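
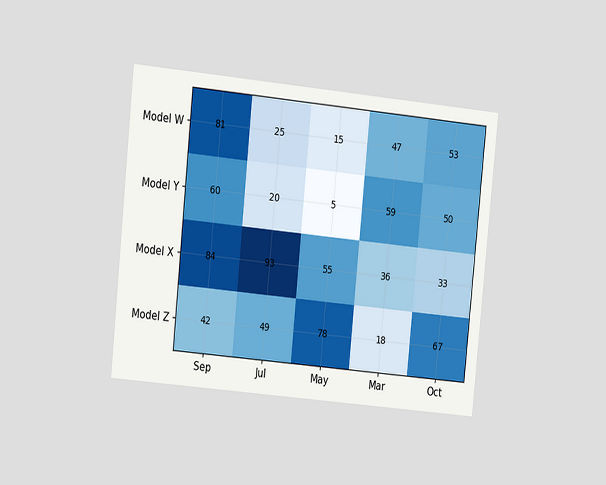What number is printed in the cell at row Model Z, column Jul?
49

The chart is tilted about 6° clockwise and viewed slightly from the left. The (Model Z, Jul) cell reads 49.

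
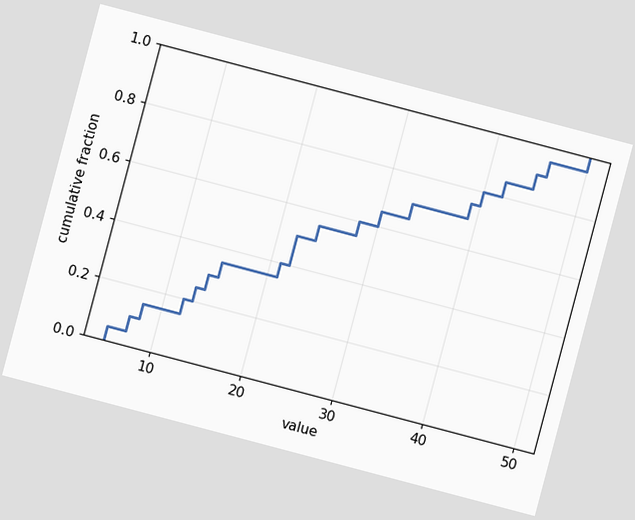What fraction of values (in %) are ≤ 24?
The chart is tilted about 15° clockwise. At x=24 the ECDF step is at 55%.

55%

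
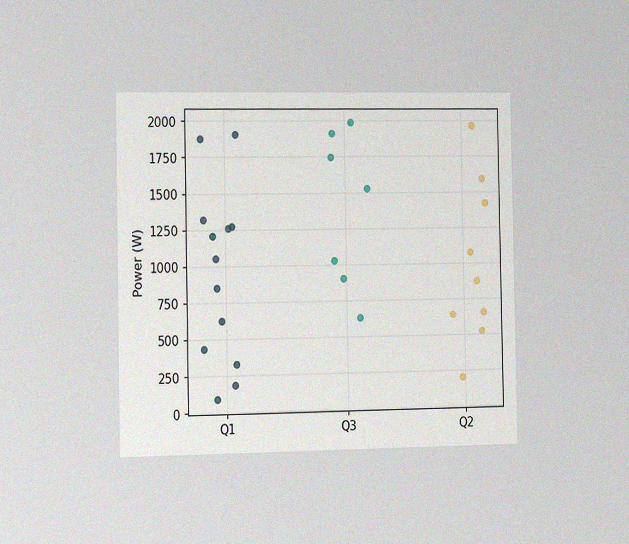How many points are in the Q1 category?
The chart is viewed slightly from the left, with some photo noise. Counting the markers in the Q1 column gives 13.

13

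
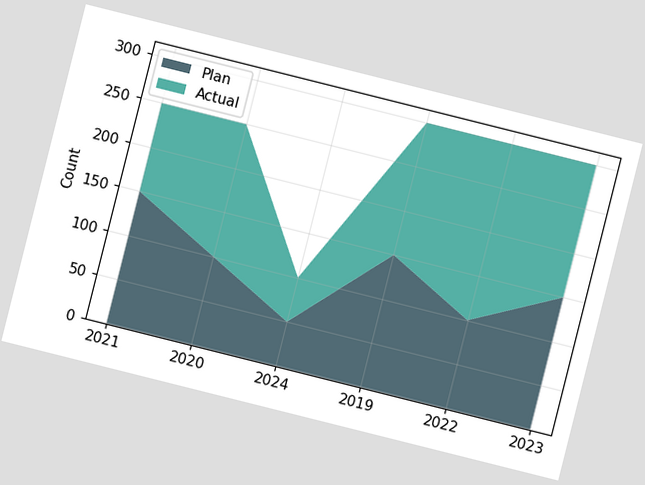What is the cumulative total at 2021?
The chart is tilted about 14° clockwise. The stacked total at 2021 reaches 250.

250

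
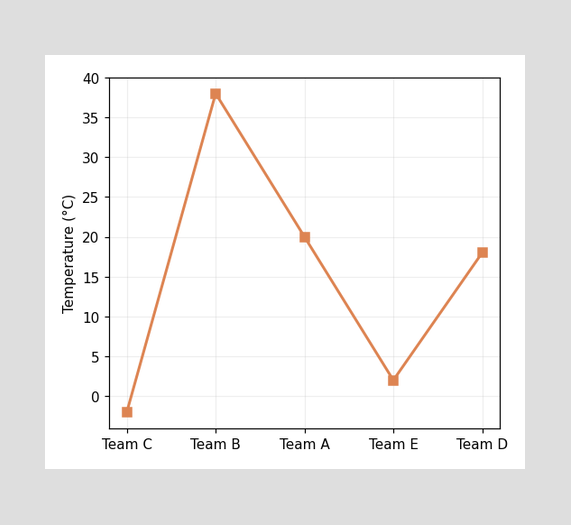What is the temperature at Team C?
At Team C, the line is at -2°C.

-2°C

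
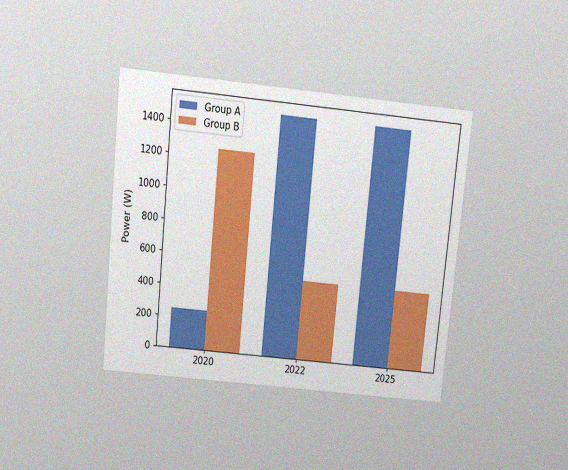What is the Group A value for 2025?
The chart is tilted about 6° clockwise and viewed slightly from above, with some photo noise. The Group A bar at 2025 reaches 1500W on the y-axis.

1500W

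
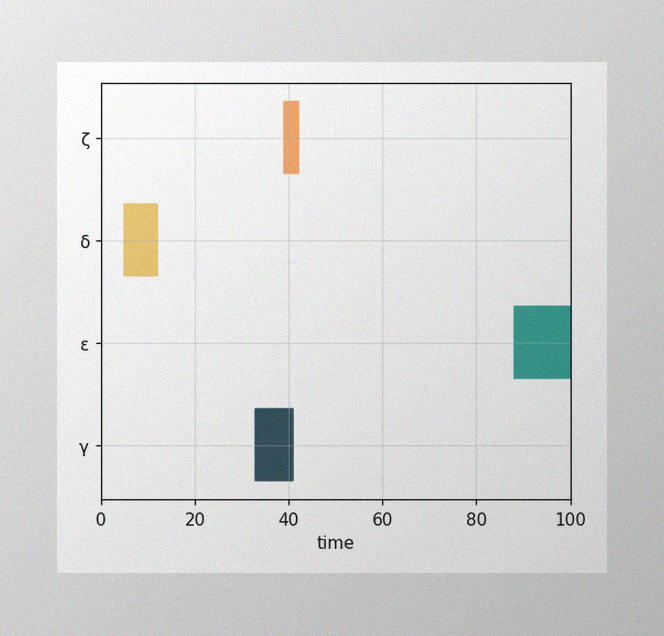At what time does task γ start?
33

The image has some photo noise and uneven lighting. The γ bar begins at t=33.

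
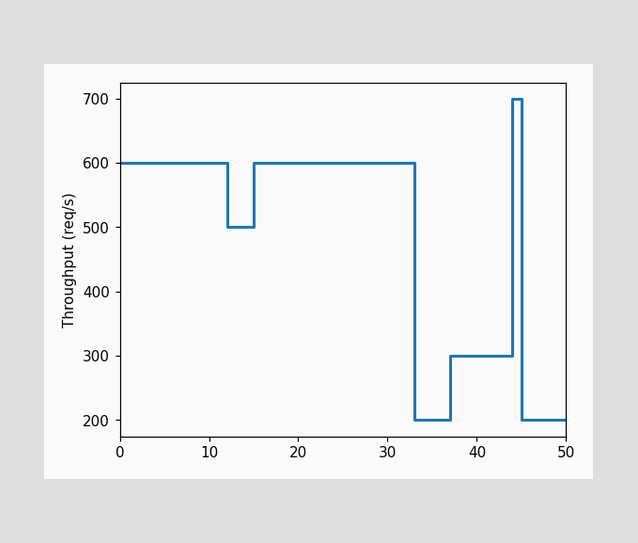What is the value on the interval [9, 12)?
600req/s

On [9, 12) the step sits at 600req/s.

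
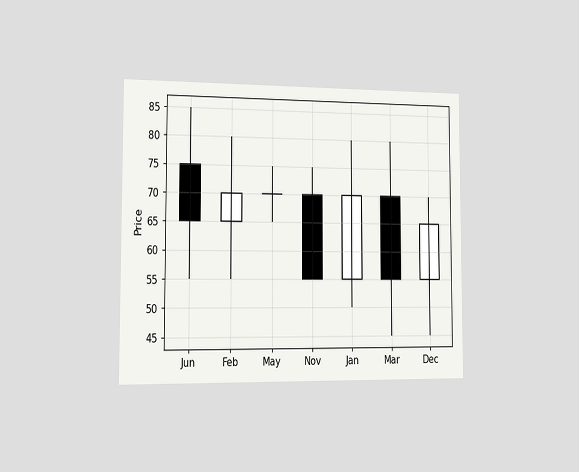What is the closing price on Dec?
The chart is viewed slightly from the left. The Dec candle closes at 65.

65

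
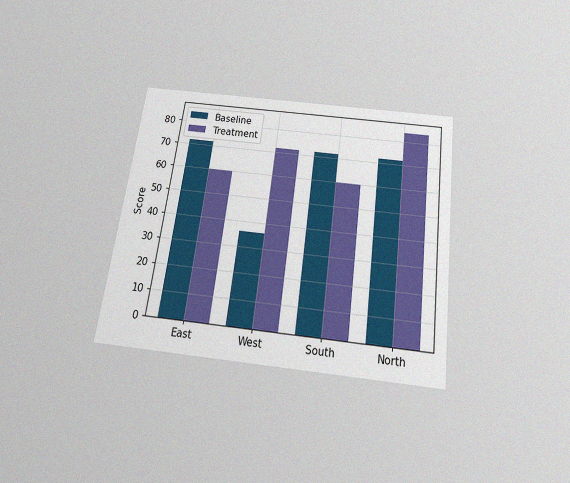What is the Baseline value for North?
The chart is tilted about 7° clockwise and viewed slightly from below, with some photo noise. The Baseline bar at North reaches 72 on the y-axis.

72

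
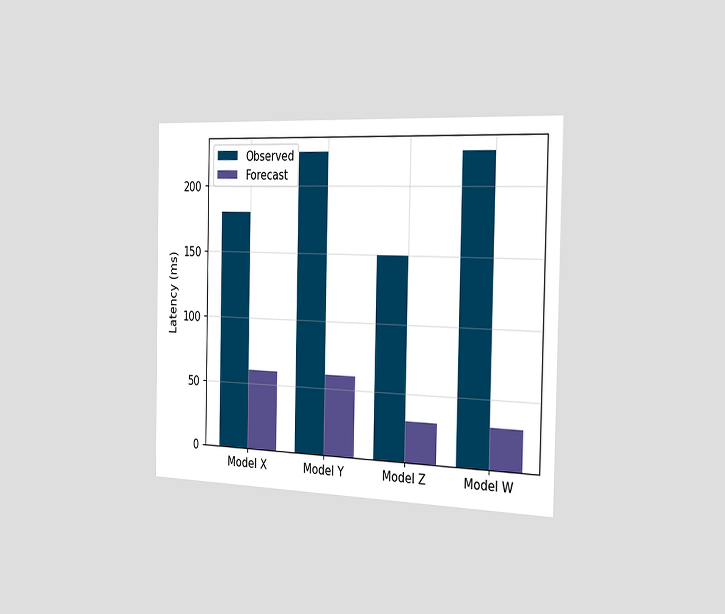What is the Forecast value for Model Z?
The chart is viewed slightly from the right. The Forecast bar at Model Z reaches 30ms on the y-axis.

30ms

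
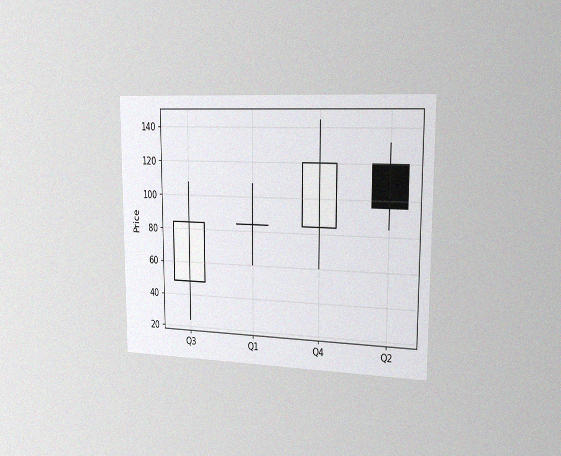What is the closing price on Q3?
84

The chart is viewed slightly from the right, with some photo noise. The Q3 candle closes at 84.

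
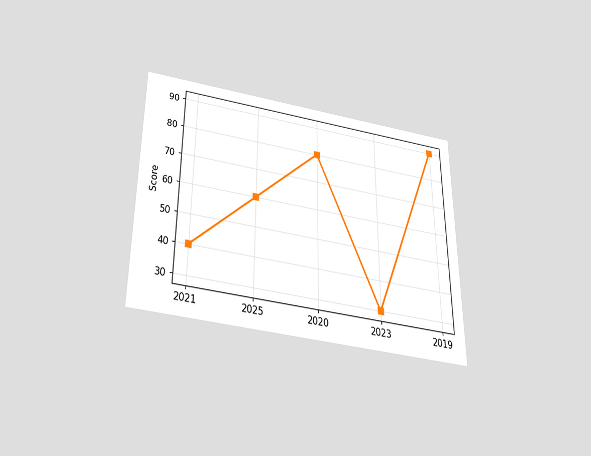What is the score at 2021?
40

The chart is viewed slightly from below. At 2021, the line is at 40.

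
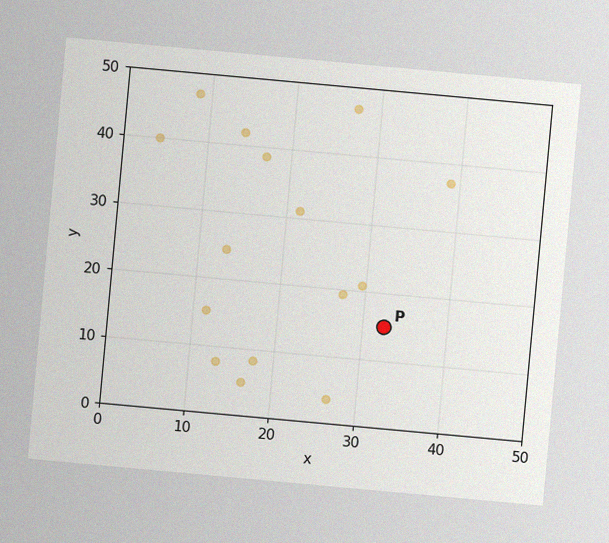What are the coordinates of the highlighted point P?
The chart is tilted about 5° clockwise, with some photo noise. Following the gridlines from P to each axis, P sits at (32.5, 15).

(32.5, 15)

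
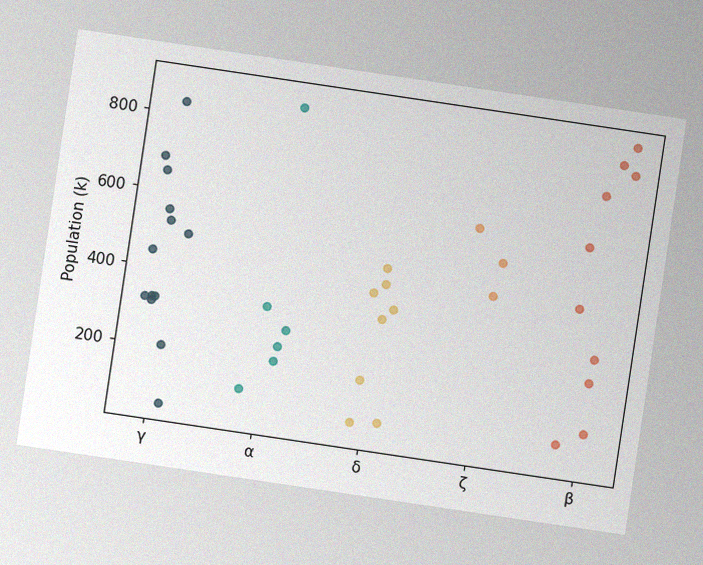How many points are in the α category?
The chart is tilted about 8° clockwise, with some photo noise. Counting the markers in the α column gives 6.

6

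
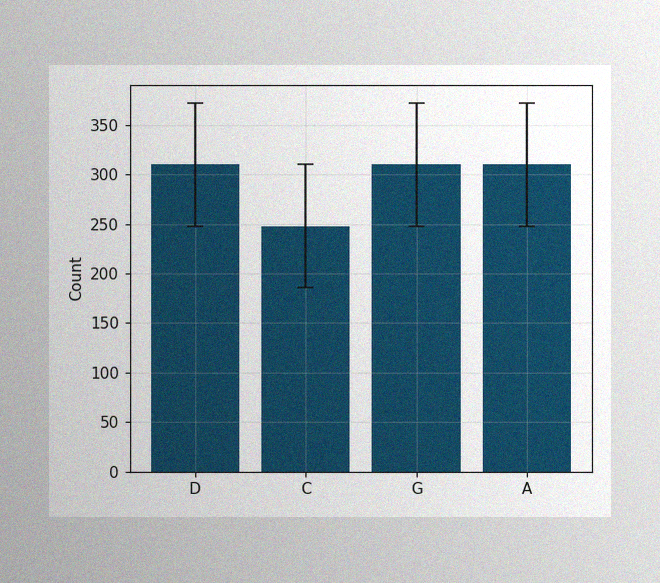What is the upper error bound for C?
The image has some photo noise and uneven lighting. The C bar's upper whisker reaches 310.

310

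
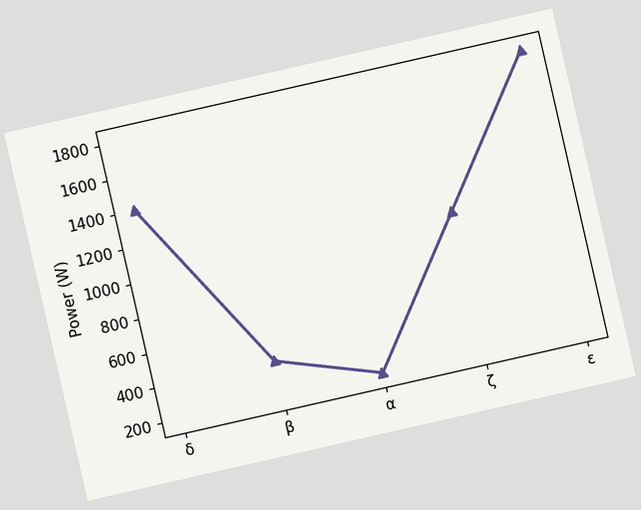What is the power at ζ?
1000W

The chart is tilted about 13° counter-clockwise. At ζ, the line is at 1000W.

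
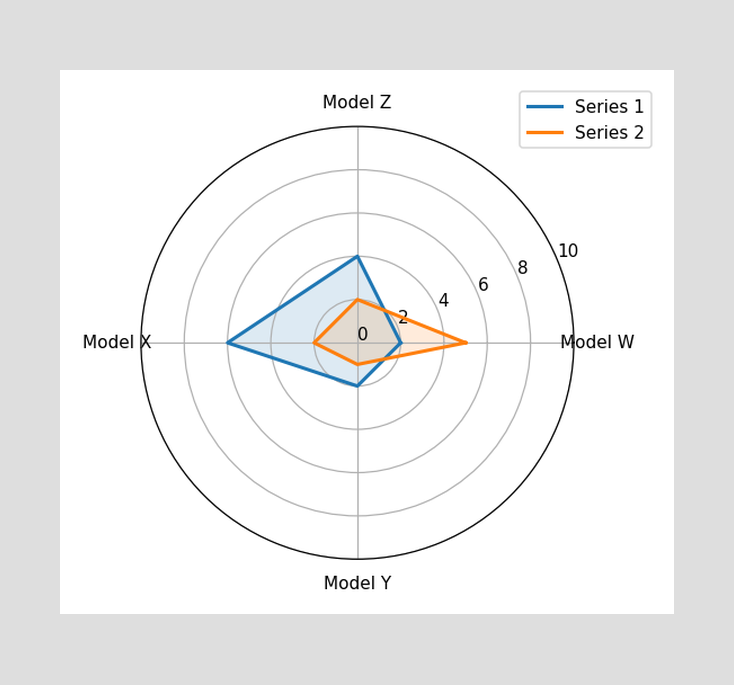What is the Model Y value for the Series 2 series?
1

On the Model Y axis, Series 2 reaches 1.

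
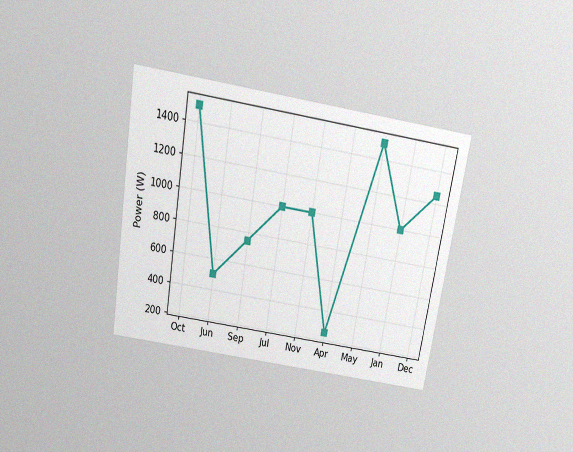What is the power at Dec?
1250W

The chart is tilted about 9° clockwise and viewed slightly from above, with some photo noise. At Dec, the line is at 1250W.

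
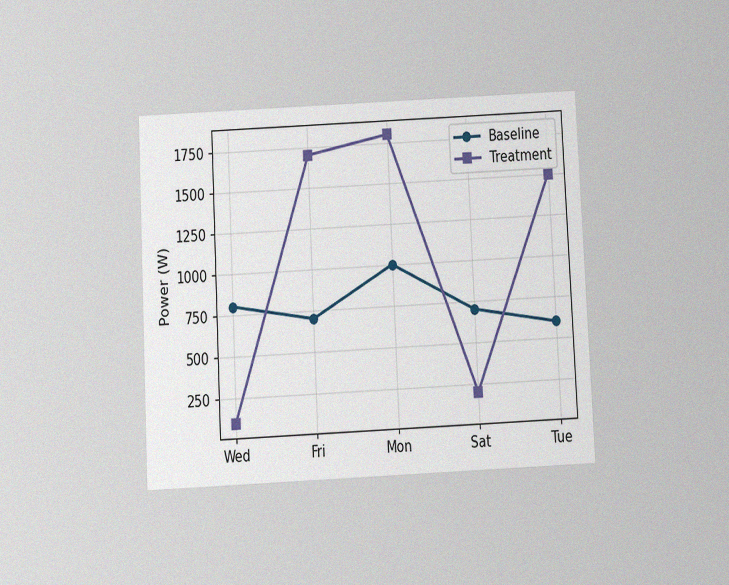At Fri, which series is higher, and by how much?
The chart is tilted about 3° counter-clockwise and viewed slightly from below, with some photo noise. At Fri, Treatment sits above the other line by 1000W.

Treatment, by 1000W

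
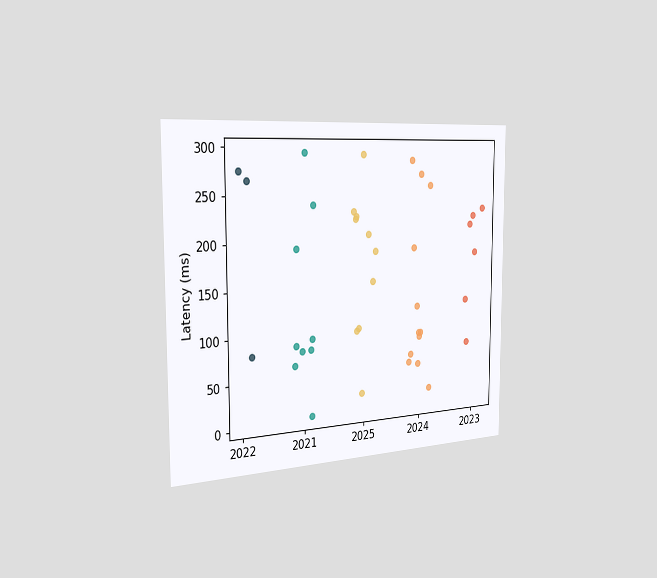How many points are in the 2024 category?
12

The chart is viewed slightly from the left. Counting the markers in the 2024 column gives 12.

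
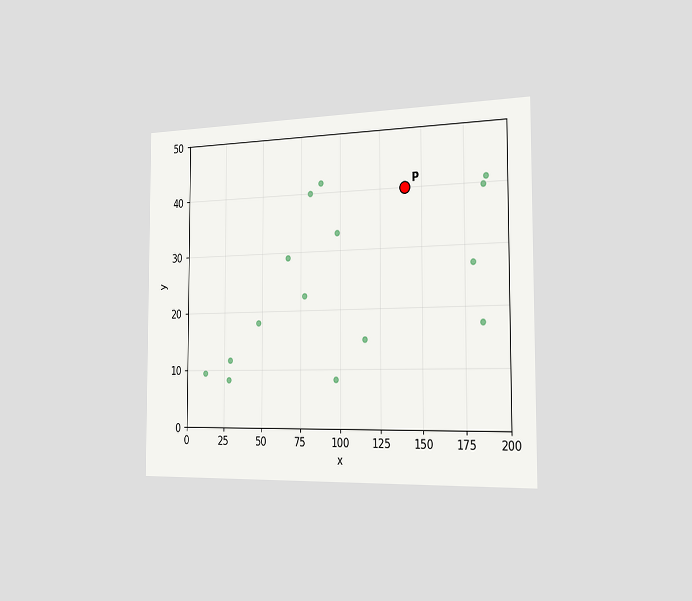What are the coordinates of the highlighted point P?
The chart is viewed slightly from the right. Following the gridlines from P to each axis, P sits at (140, 40).

(140, 40)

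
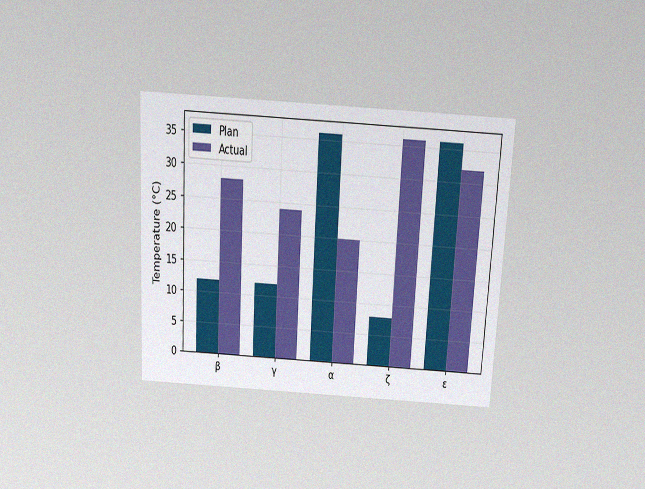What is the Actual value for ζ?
The chart is tilted about 3° clockwise and viewed slightly from above, with some photo noise. The Actual bar at ζ reaches 36°C on the y-axis.

36°C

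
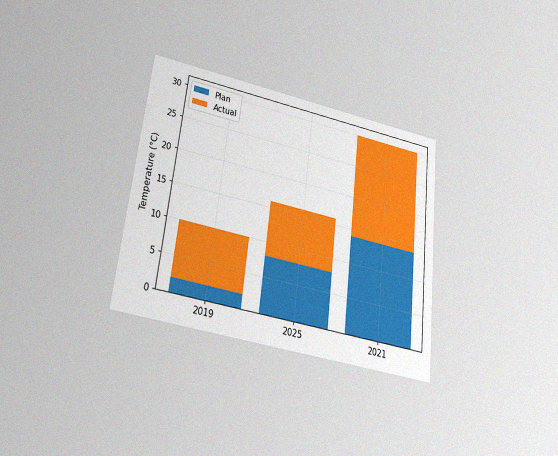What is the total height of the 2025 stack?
The chart is tilted about 7° clockwise and viewed slightly from below, with some photo noise. The 2025 stack's top reaches 16°C on the y-axis.

16°C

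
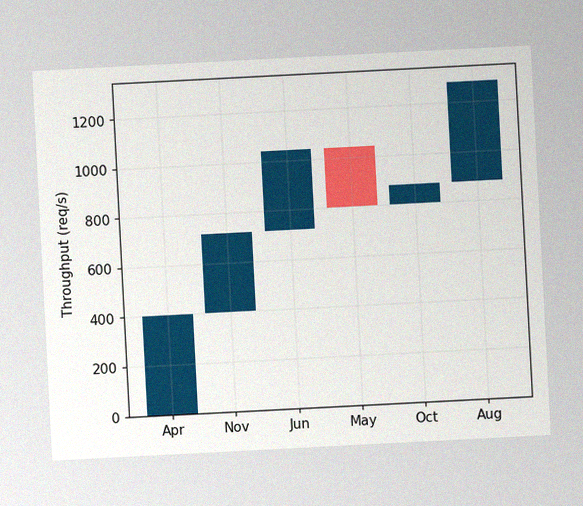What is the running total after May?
800req/s

The chart is tilted about 3° counter-clockwise, with some photo noise. After May the running total reaches 800req/s.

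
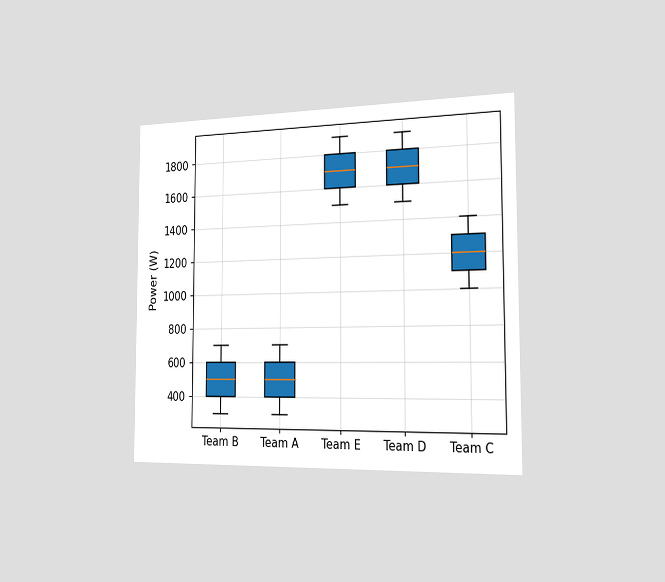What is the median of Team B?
The chart is viewed slightly from the right. The median line in the Team B box sits at 500W.

500W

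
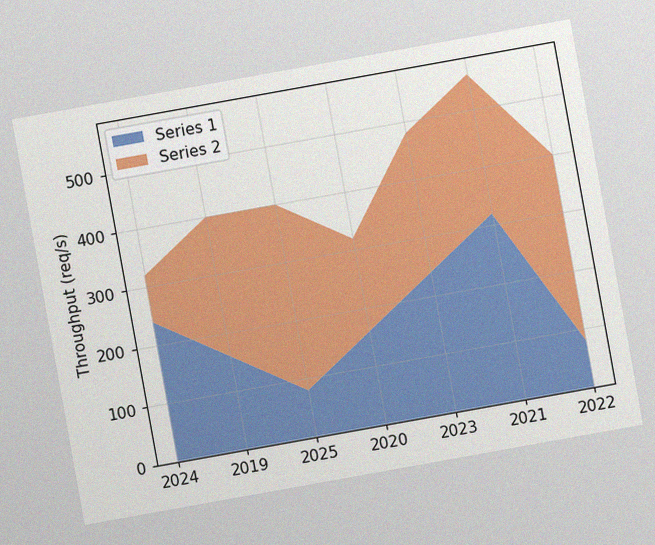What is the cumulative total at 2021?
The chart is tilted about 10° counter-clockwise, with some photo noise. The stacked total at 2021 reaches 560req/s.

560req/s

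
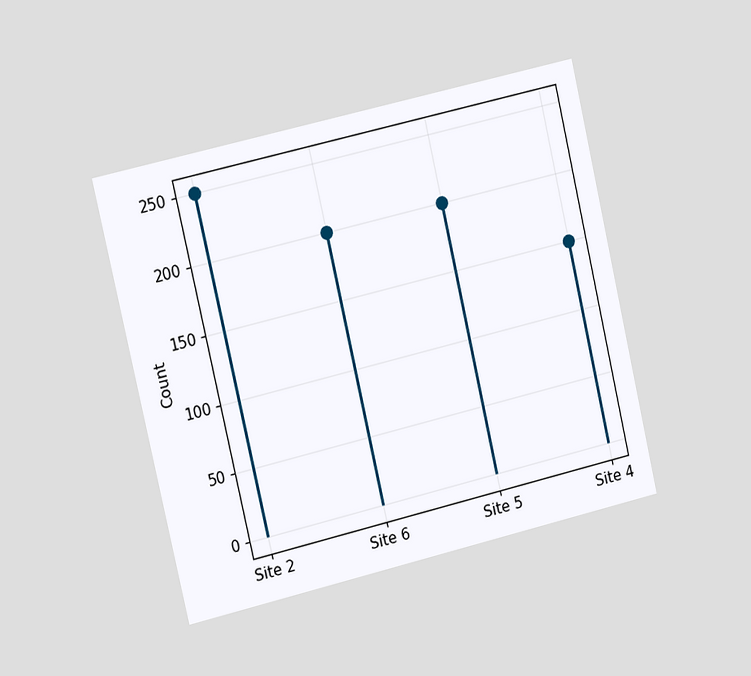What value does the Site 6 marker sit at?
The chart is tilted about 13° counter-clockwise and viewed slightly from the left. The Site 6 marker sits at 200.

200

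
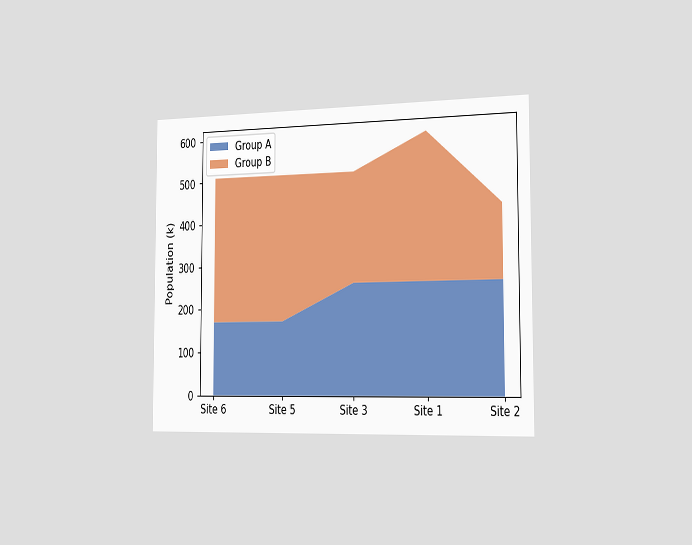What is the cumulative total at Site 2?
The chart is viewed slightly from the right. The stacked total at Site 2 reaches 425k.

425k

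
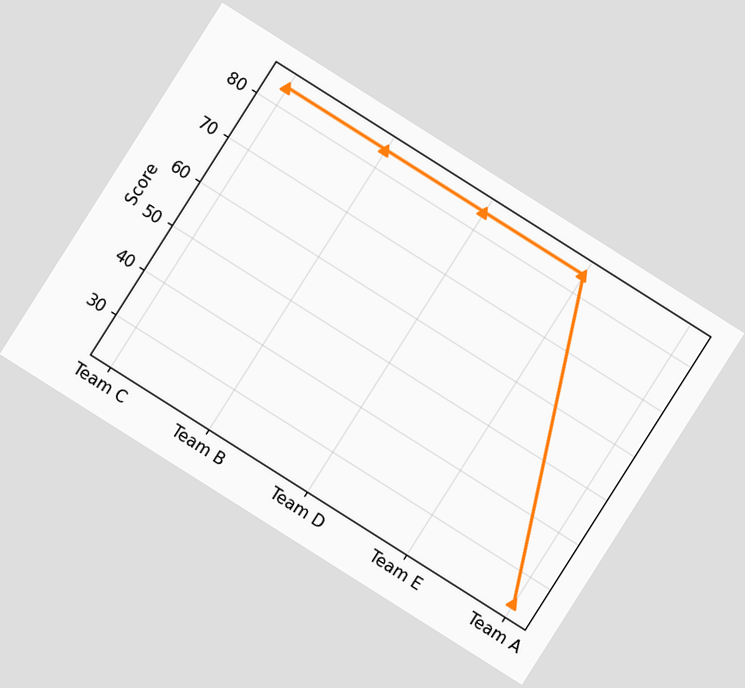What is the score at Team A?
The chart is tilted about 32° clockwise. At Team A, the line is at 24.

24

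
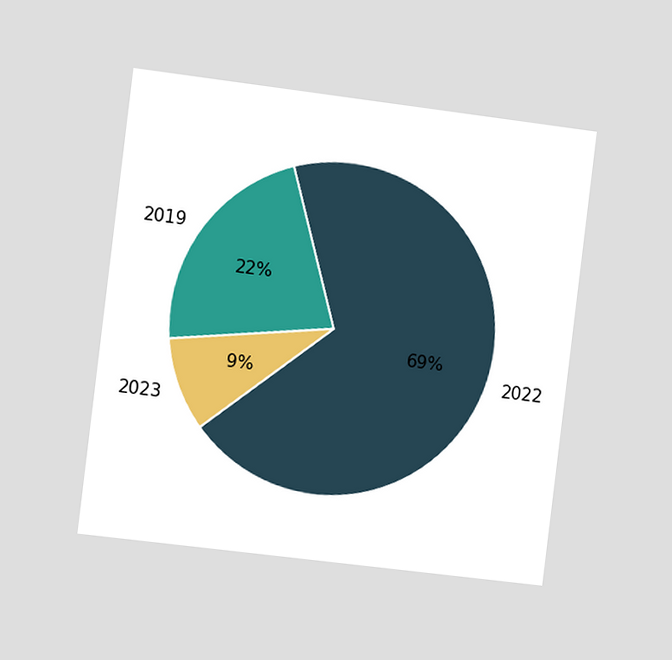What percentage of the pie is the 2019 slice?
22%

The chart is tilted about 7° clockwise and viewed slightly from the left. The 2019 slice takes up 22% of the pie.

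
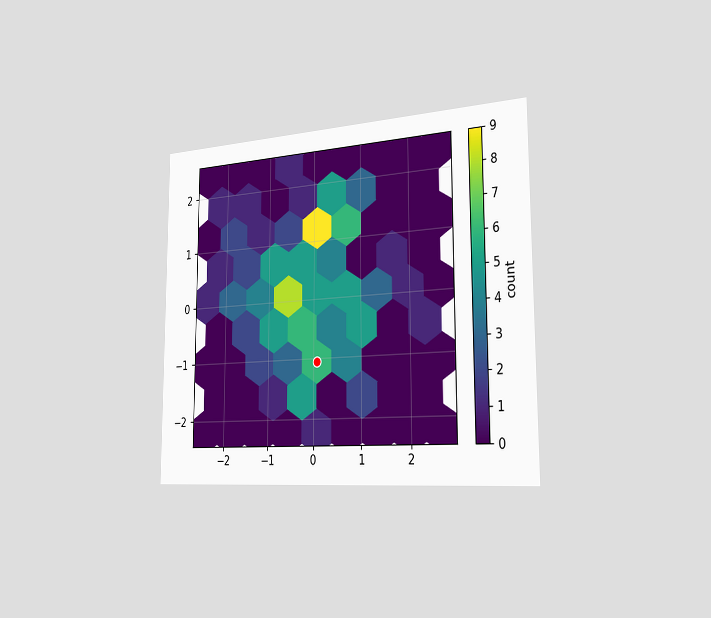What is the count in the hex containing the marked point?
The chart is viewed slightly from the right. The marked hex reads 6 on the colorbar.

6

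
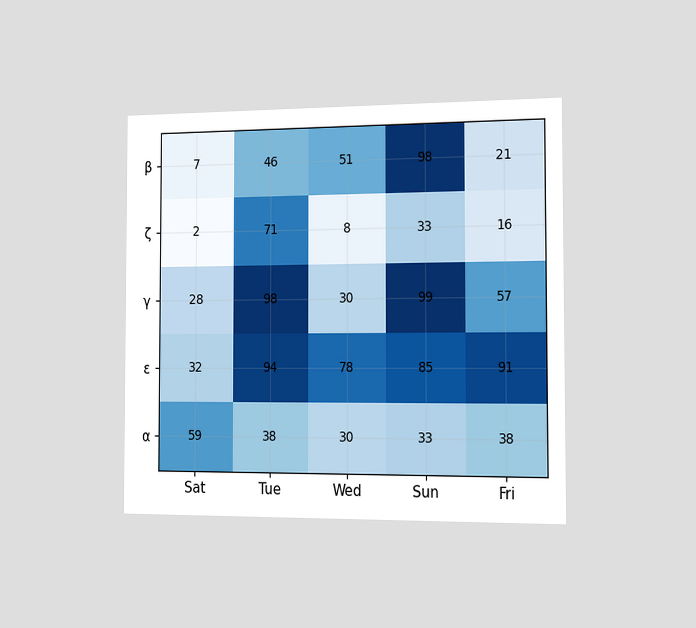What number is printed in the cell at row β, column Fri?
The chart is viewed slightly from the right. The (β, Fri) cell reads 21.

21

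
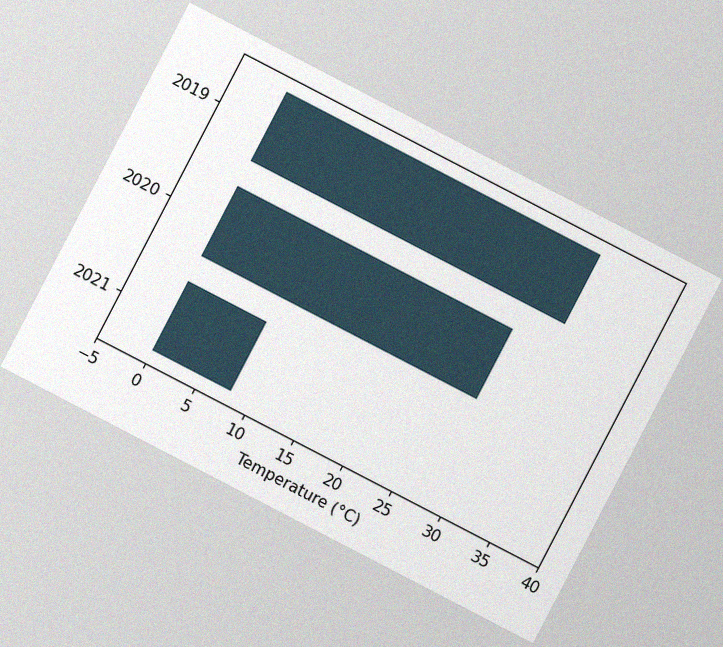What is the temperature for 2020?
28°C

The chart is tilted about 27° clockwise, with some photo noise. Reading along the chart's x-axis, the 2020 bar reaches 28°C.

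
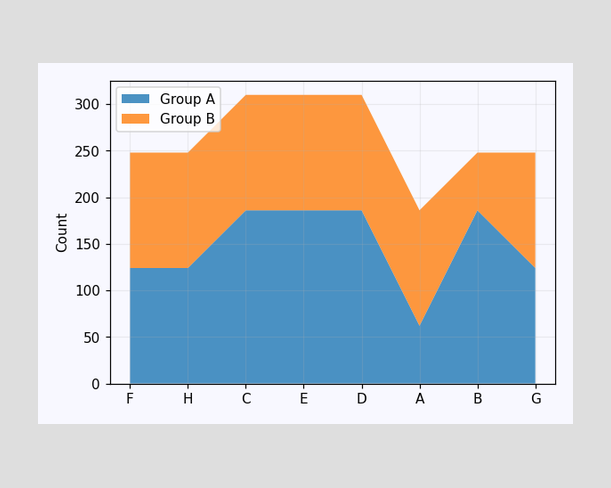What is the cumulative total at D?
The stacked total at D reaches 310.

310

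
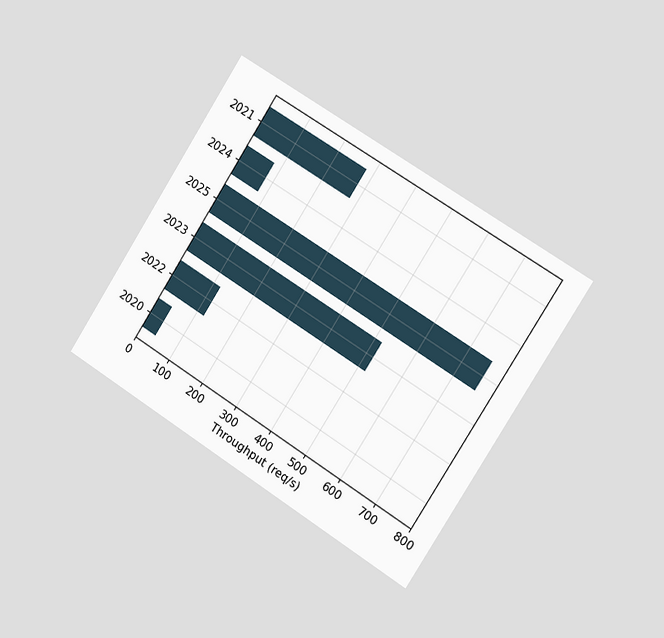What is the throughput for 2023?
520req/s

The chart is tilted about 32° clockwise and viewed slightly from the right. Reading along the chart's x-axis, the 2023 bar reaches 520req/s.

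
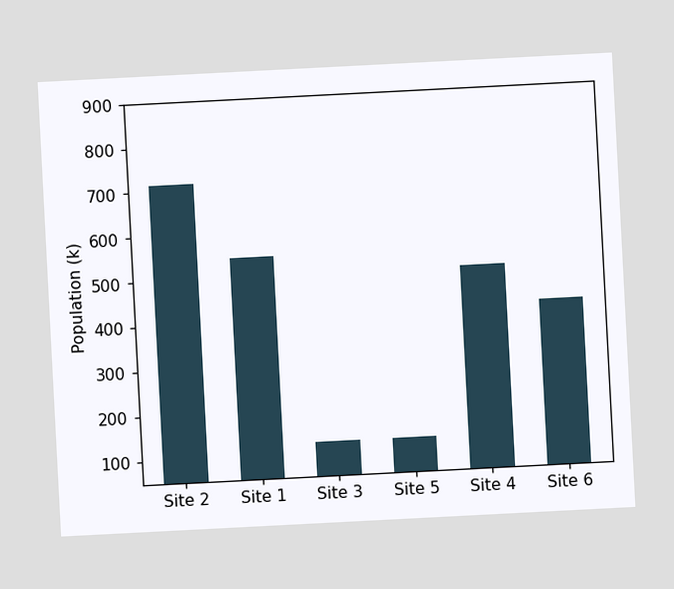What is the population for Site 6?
The chart is tilted about 3° counter-clockwise. Reading along the chart's y-axis, the Site 6 bar reaches 420k.

420k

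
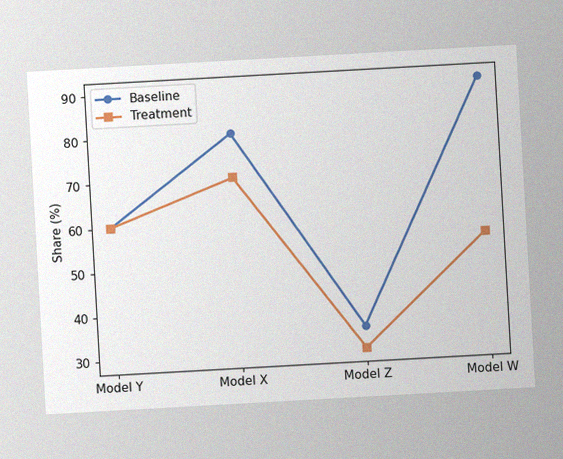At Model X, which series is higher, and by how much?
The chart is tilted about 3° counter-clockwise, with some photo noise. At Model X, Baseline sits above the other line by 10%.

Baseline, by 10%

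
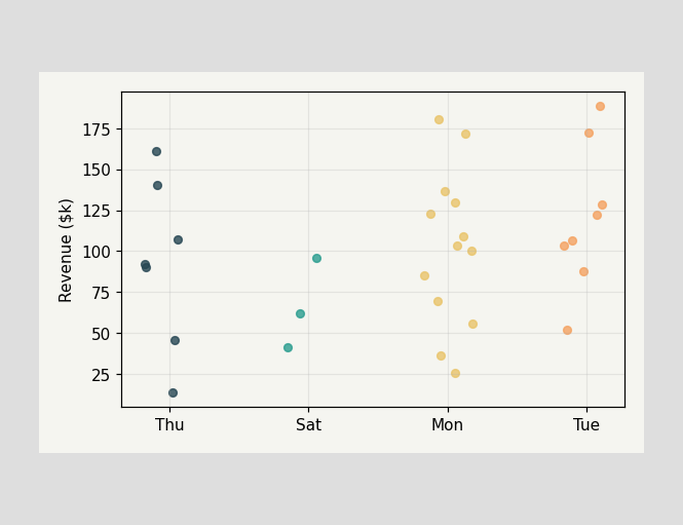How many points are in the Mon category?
Counting the markers in the Mon column gives 13.

13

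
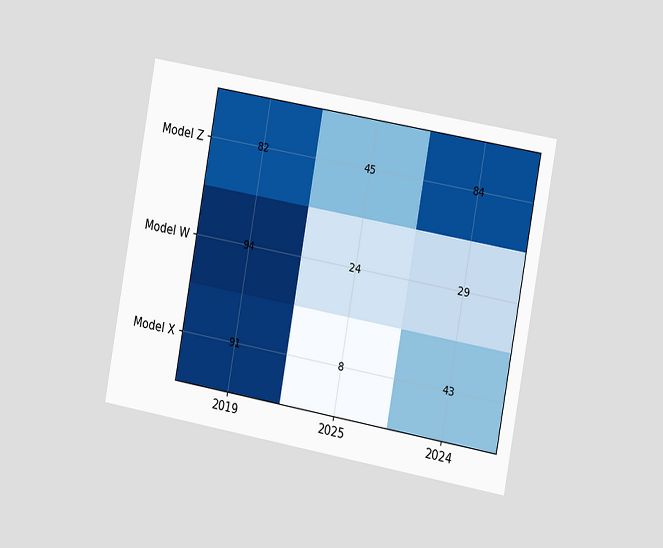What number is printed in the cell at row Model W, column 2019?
94

The chart is tilted about 10° clockwise and viewed slightly from the right. The (Model W, 2019) cell reads 94.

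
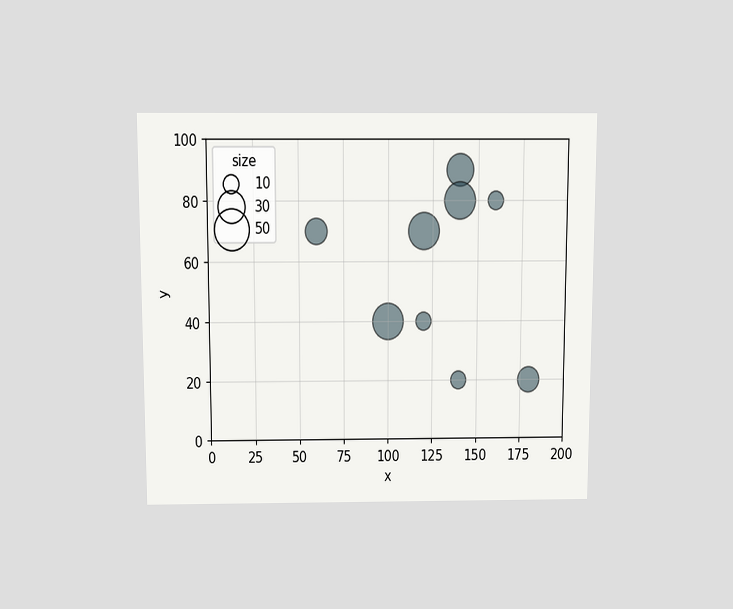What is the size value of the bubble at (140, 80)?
The chart is viewed slightly from above. Matching the bubble at (140, 80) against the size legend gives 40.

40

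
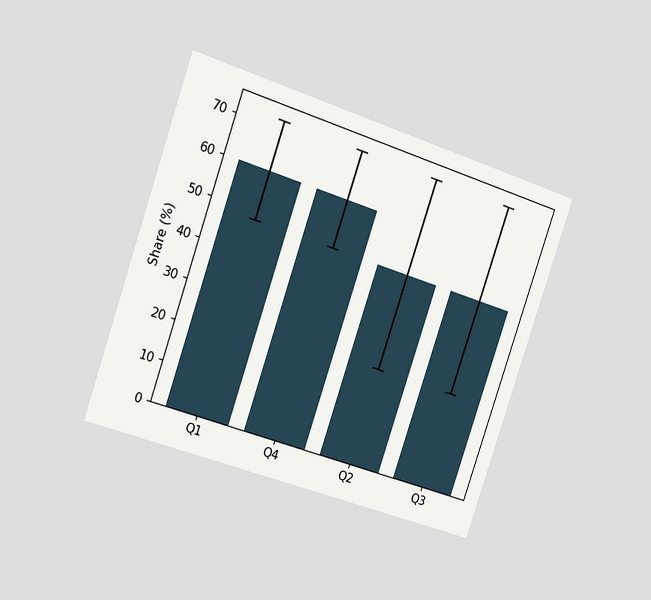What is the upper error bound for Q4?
The chart is tilted about 19° clockwise and viewed slightly from the left. The Q4 bar's upper whisker reaches 72%.

72%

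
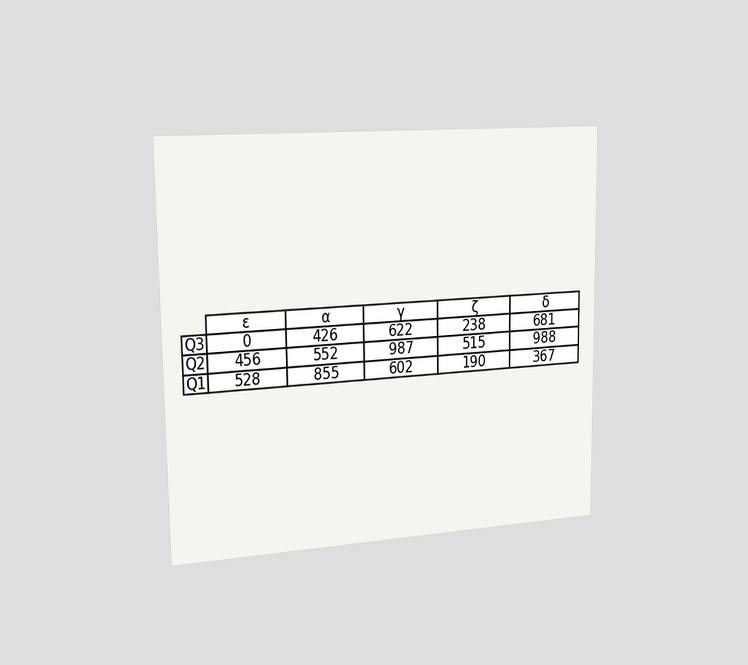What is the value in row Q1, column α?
The chart is viewed slightly from the left. The (Q1, α) cell reads 855.

855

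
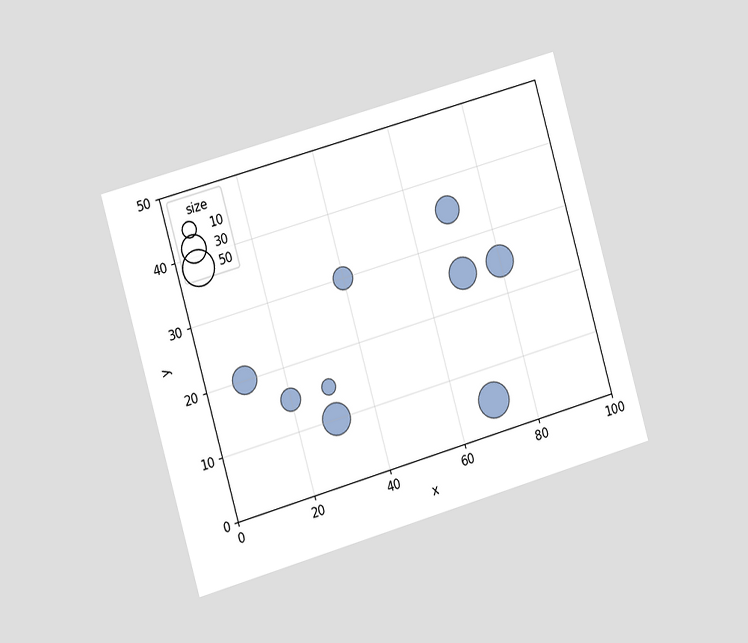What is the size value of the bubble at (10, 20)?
30

The chart is tilted about 16° counter-clockwise and viewed slightly from the left. Matching the bubble at (10, 20) against the size legend gives 30.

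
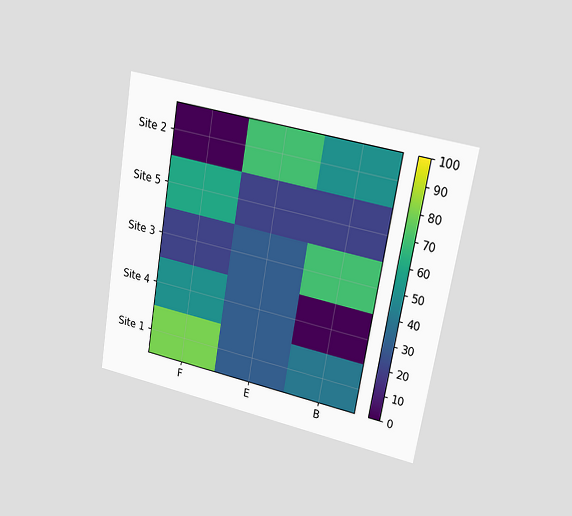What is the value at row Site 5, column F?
The chart is tilted about 10° clockwise and viewed at a slight angle. Matching cell (Site 5, F) against the colorbar gives 60.

60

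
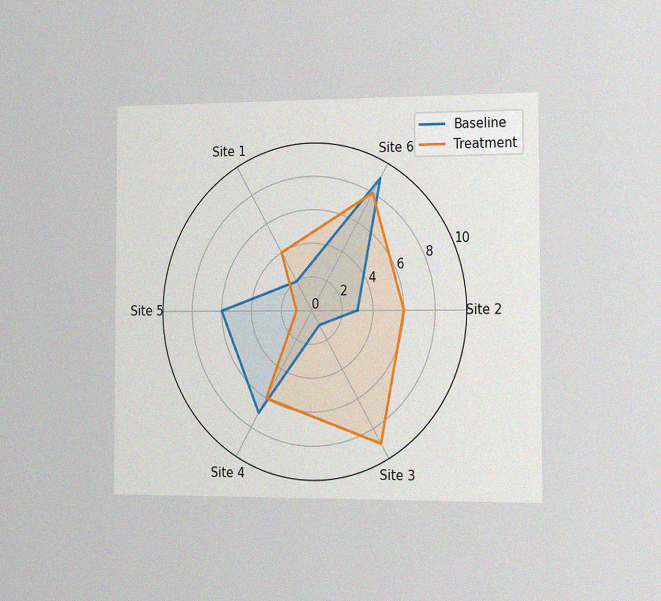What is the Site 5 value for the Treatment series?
The chart is viewed slightly from the right, with some photo noise. On the Site 5 axis, Treatment reaches 1.

1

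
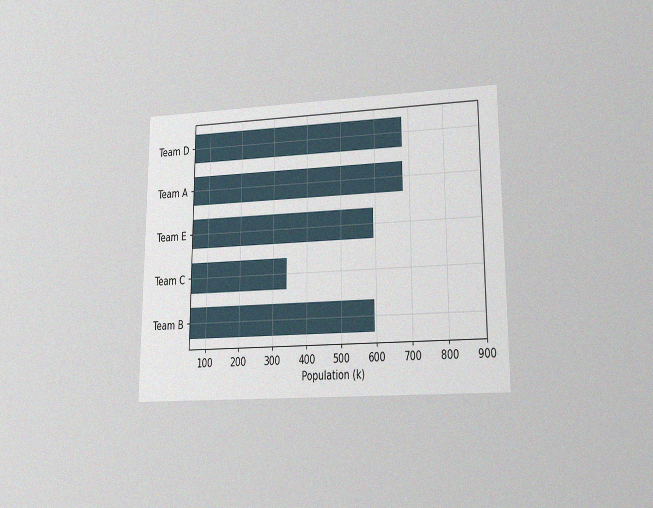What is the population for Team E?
The chart is viewed at a slight angle, with some photo noise. Reading along the chart's x-axis, the Team E bar reaches 595k.

595k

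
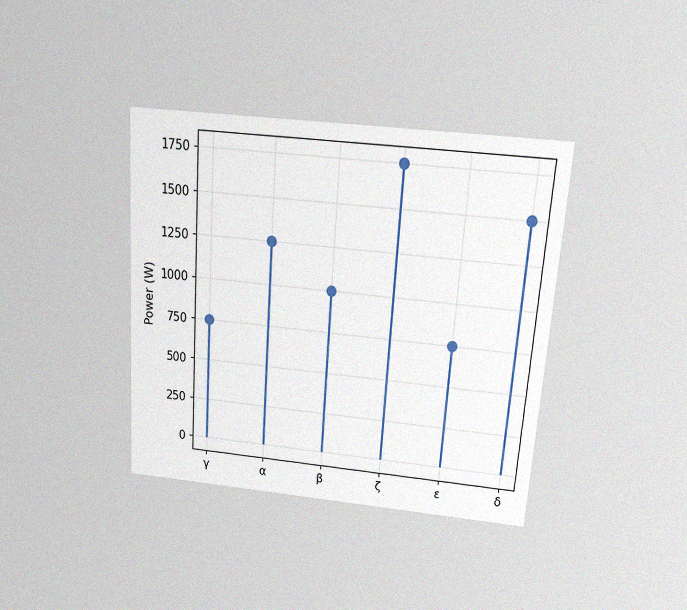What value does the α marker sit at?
The chart is tilted about 4° clockwise and viewed slightly from above, with some photo noise. The α marker sits at 1250W.

1250W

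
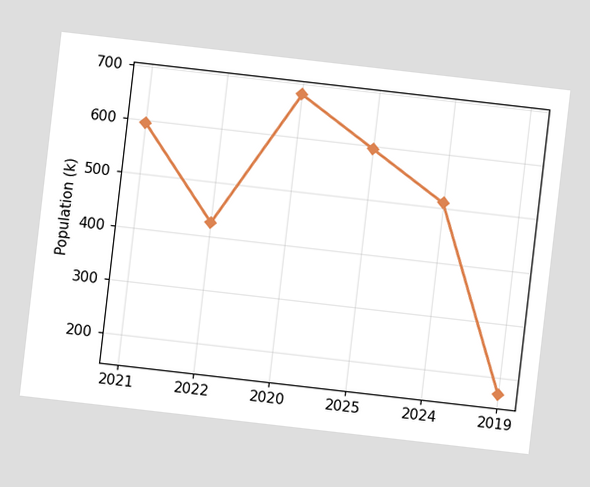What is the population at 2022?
425k

The chart is tilted about 7° clockwise. At 2022, the line is at 425k.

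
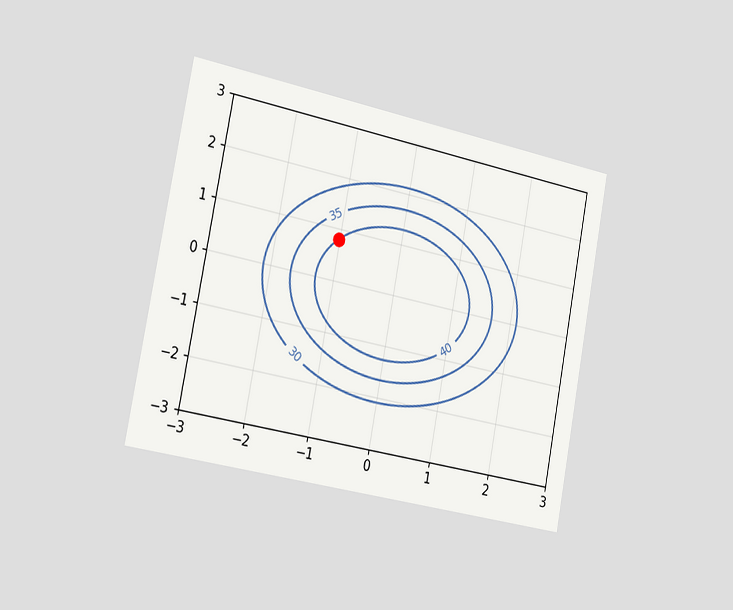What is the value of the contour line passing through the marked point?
40

The chart is tilted about 11° clockwise and viewed slightly from the left. The marked point sits on the contour labelled 40.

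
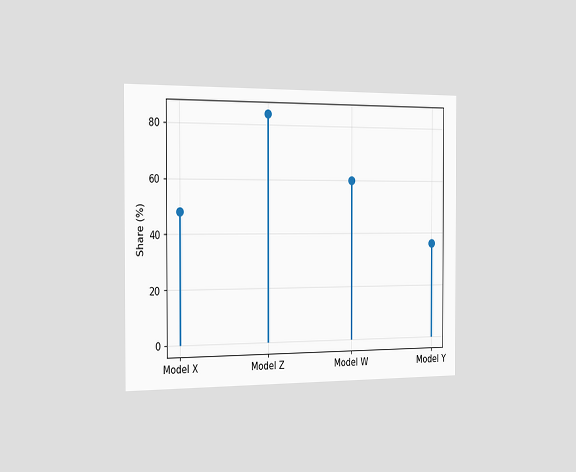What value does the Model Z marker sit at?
The chart is viewed slightly from the left. The Model Z marker sits at 84%.

84%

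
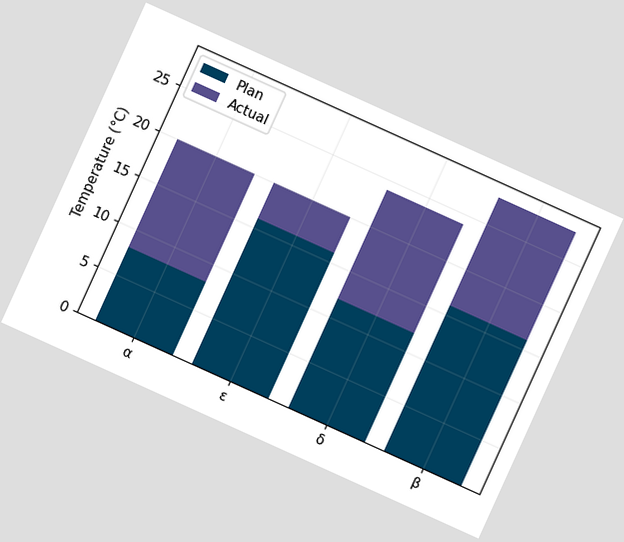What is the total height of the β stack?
The chart is tilted about 24° clockwise. The β stack's top reaches 28°C on the y-axis.

28°C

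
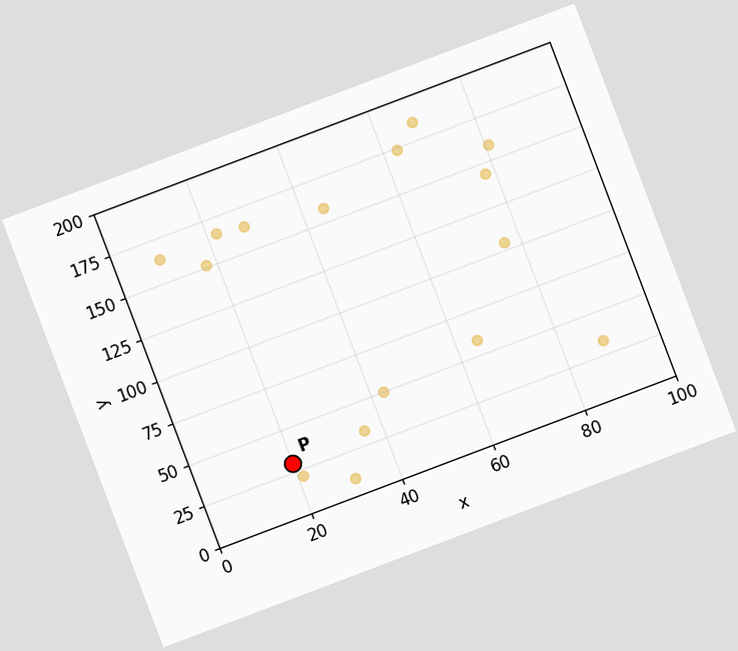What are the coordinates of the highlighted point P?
The chart is tilted about 21° counter-clockwise. Following the gridlines from P to each axis, P sits at (20, 30).

(20, 30)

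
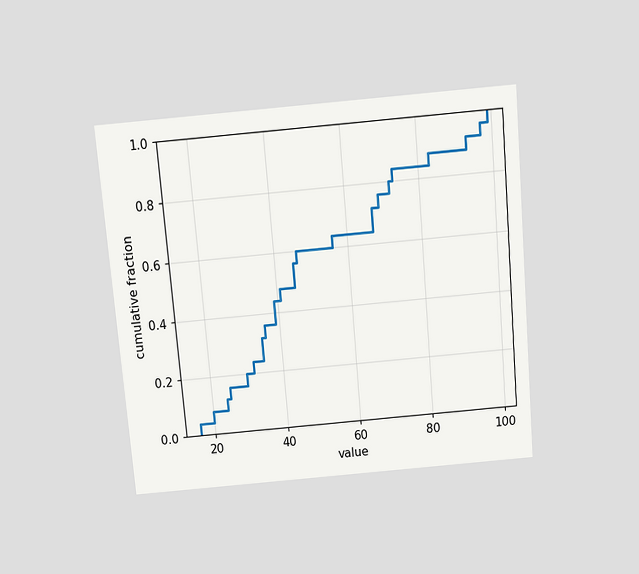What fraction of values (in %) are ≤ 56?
64%

The chart is tilted about 5° counter-clockwise and viewed slightly from above. At x=56 the ECDF step is at 64%.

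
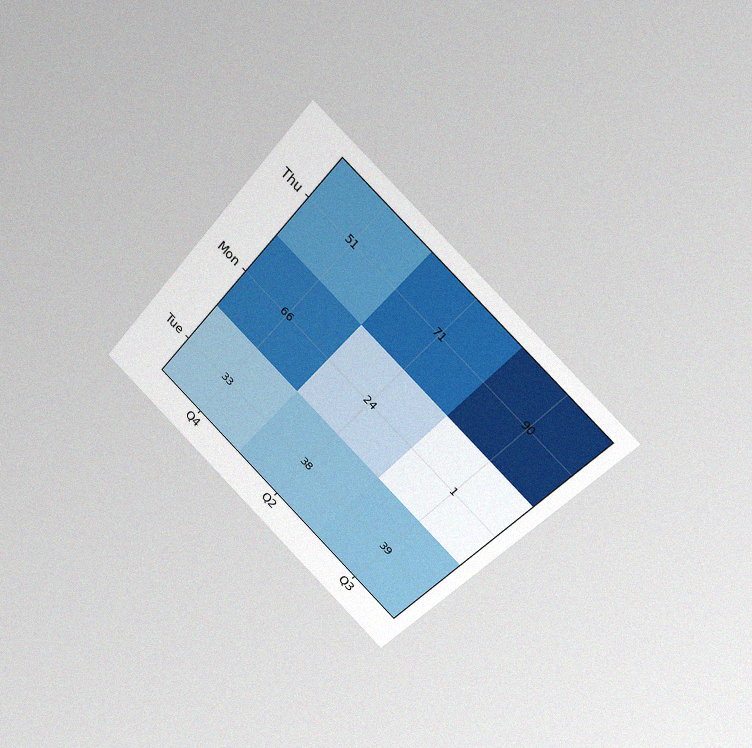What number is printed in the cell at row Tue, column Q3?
39

The chart is tilted about 42° clockwise and viewed at a slight angle, with some photo noise. The (Tue, Q3) cell reads 39.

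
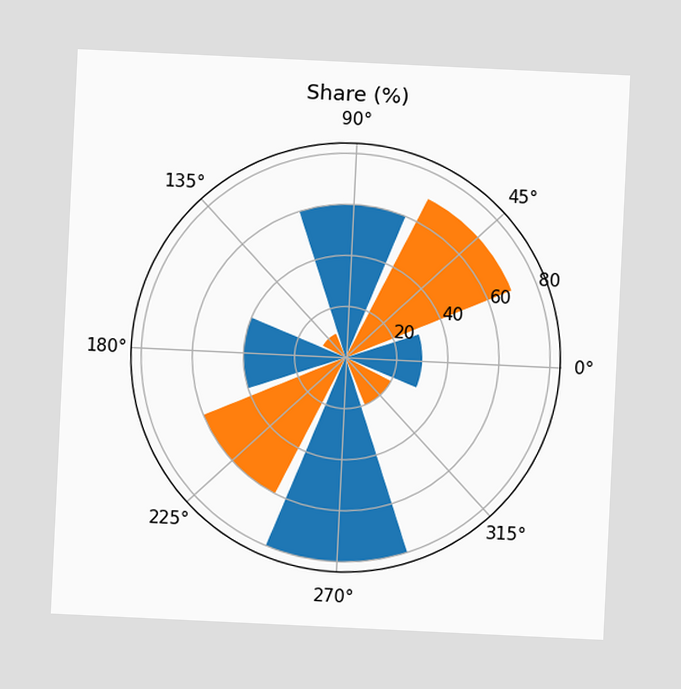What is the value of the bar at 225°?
60%

The chart is tilted about 3° clockwise. The bar at 225° reaches 60% on the radial axis.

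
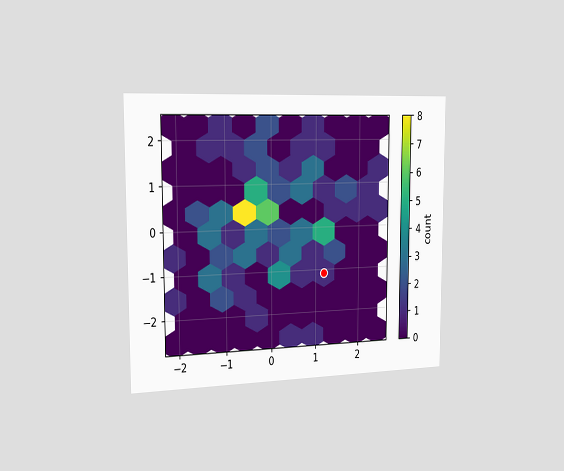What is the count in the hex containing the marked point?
The chart is viewed slightly from the left. The marked hex reads 1 on the colorbar.

1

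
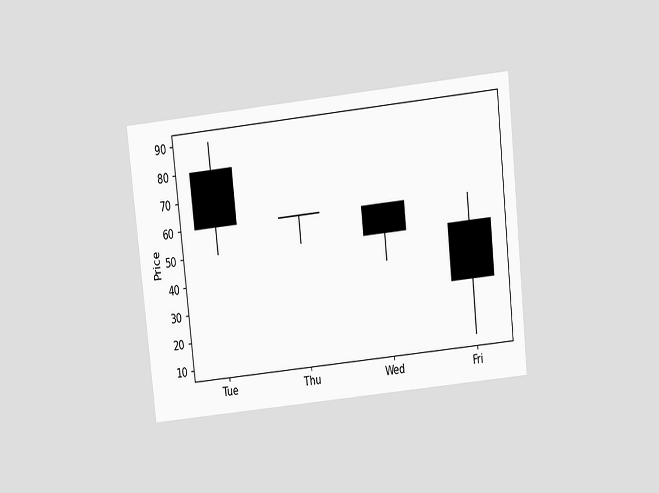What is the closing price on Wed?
50

The chart is tilted about 6° counter-clockwise and viewed slightly from above. The Wed candle closes at 50.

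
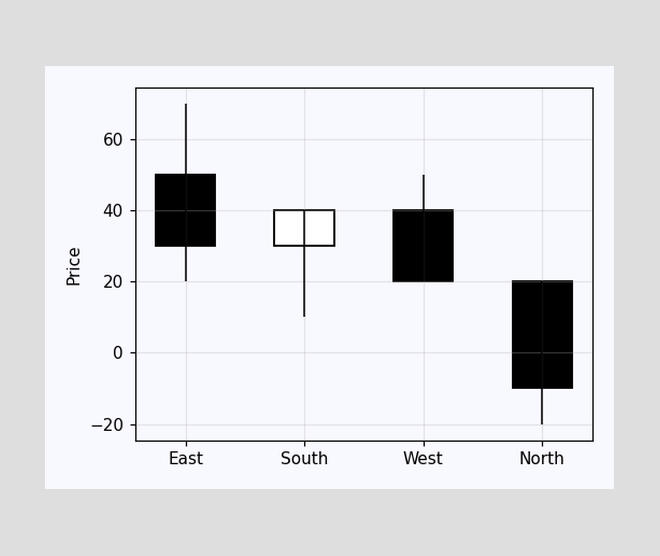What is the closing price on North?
The North candle closes at -10.

-10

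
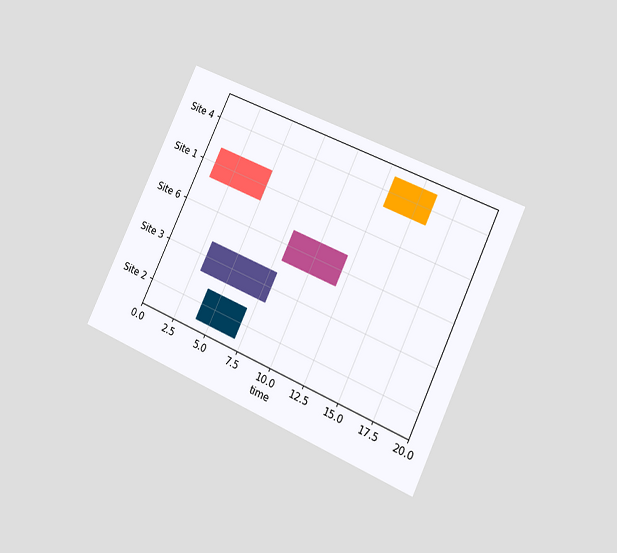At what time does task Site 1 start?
1

The chart is tilted about 25° clockwise and viewed slightly from the right. The Site 1 bar begins at t=1.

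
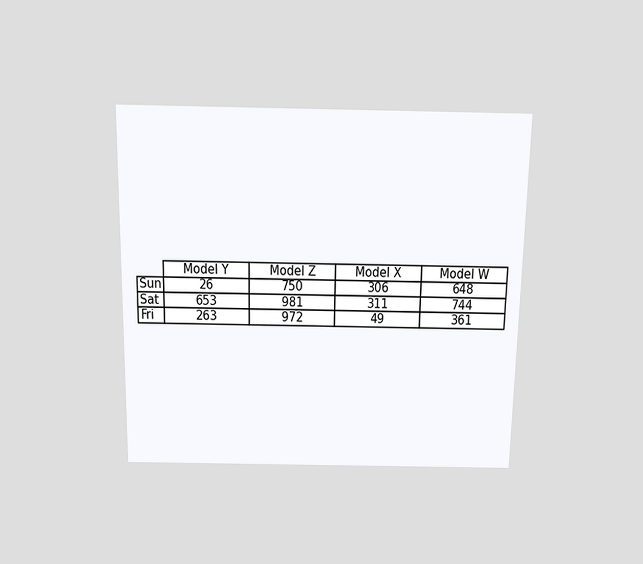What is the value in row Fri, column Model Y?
263

The chart is viewed slightly from above. The (Fri, Model Y) cell reads 263.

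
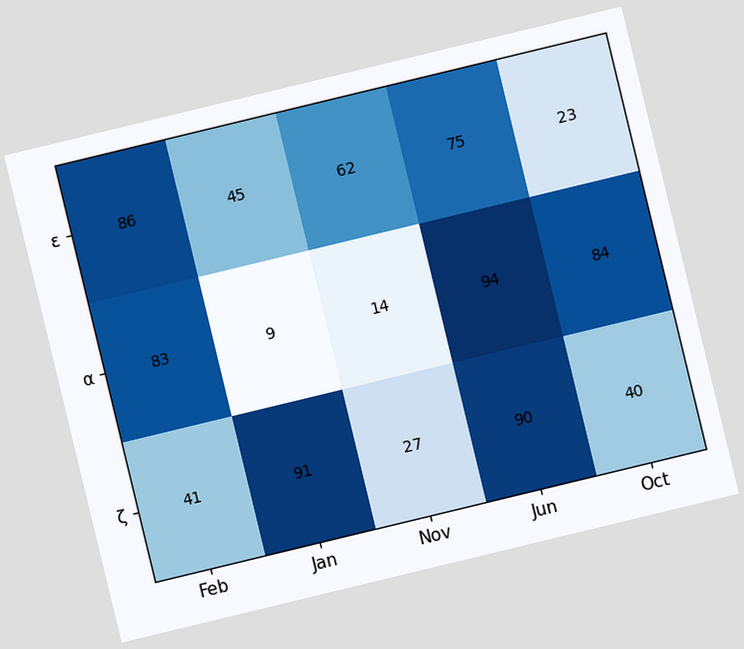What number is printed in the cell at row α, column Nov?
The chart is tilted about 14° counter-clockwise. The (α, Nov) cell reads 14.

14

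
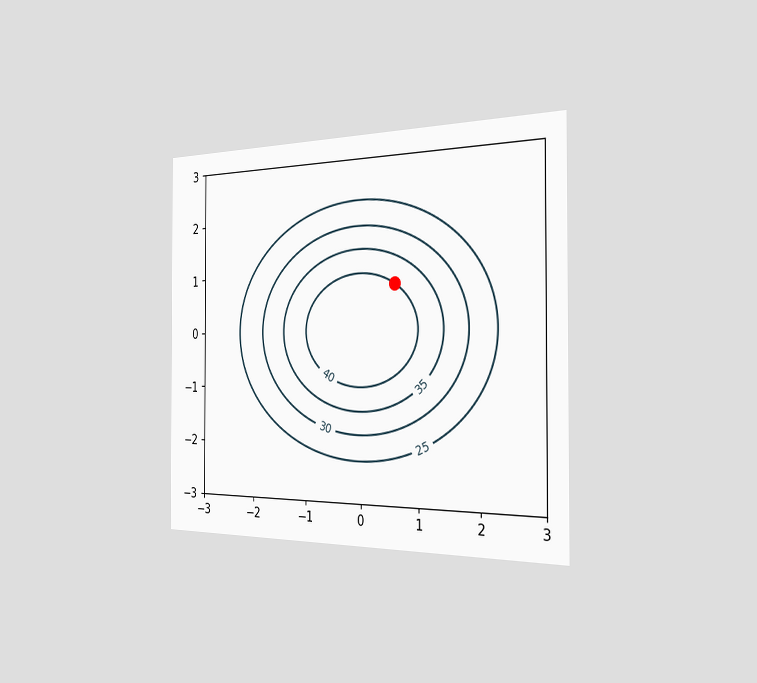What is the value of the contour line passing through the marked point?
The chart is viewed slightly from the right. The marked point sits on the contour labelled 40.

40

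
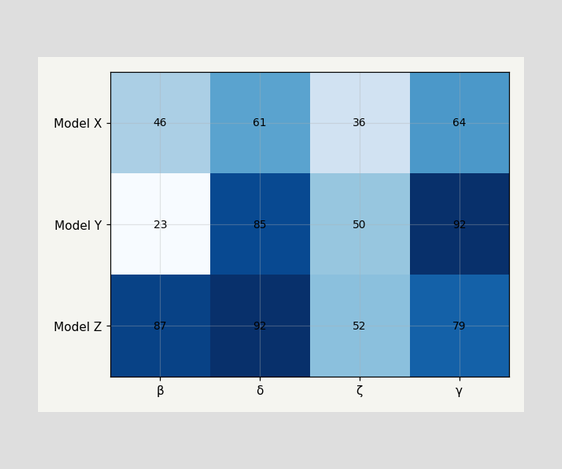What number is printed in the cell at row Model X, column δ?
The (Model X, δ) cell reads 61.

61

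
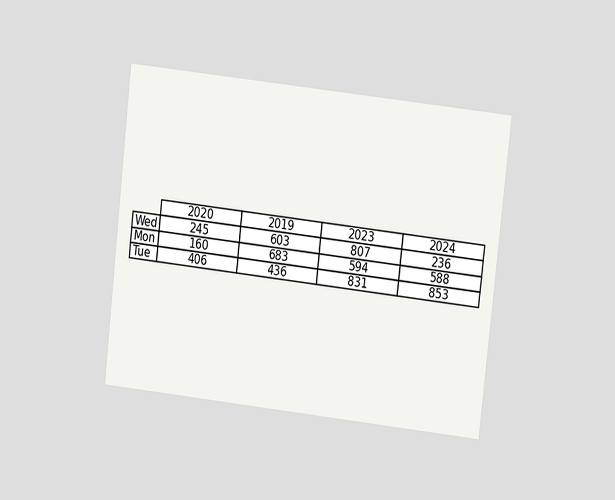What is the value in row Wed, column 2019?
The chart is tilted about 6° clockwise and viewed at a slight angle. The (Wed, 2019) cell reads 603.

603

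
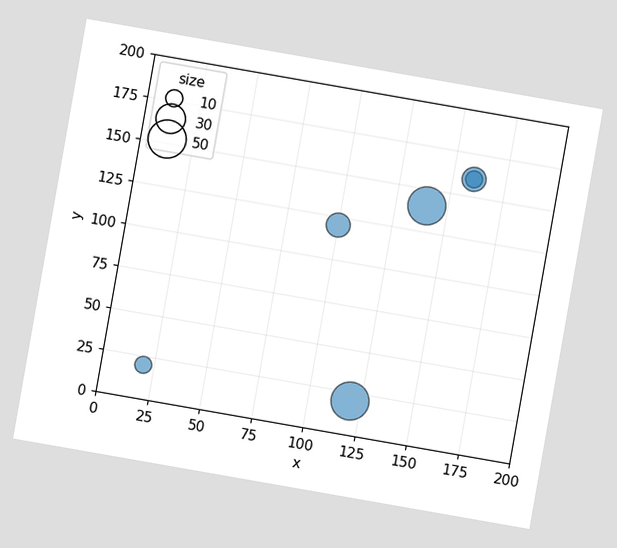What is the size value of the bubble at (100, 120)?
The chart is tilted about 10° clockwise. Matching the bubble at (100, 120) against the size legend gives 20.

20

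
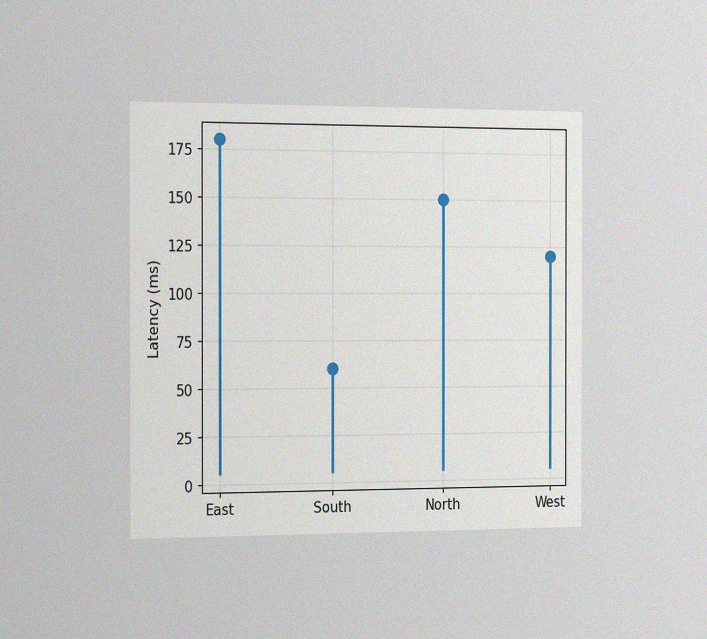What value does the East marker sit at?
The chart is viewed slightly from the left, with some photo noise. The East marker sits at 180ms.

180ms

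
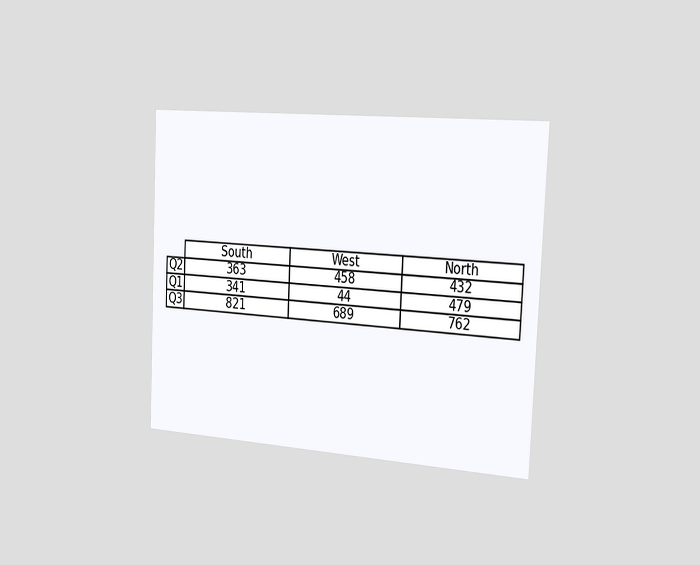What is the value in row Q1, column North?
The chart is tilted about 3° clockwise and viewed slightly from the right. The (Q1, North) cell reads 479.

479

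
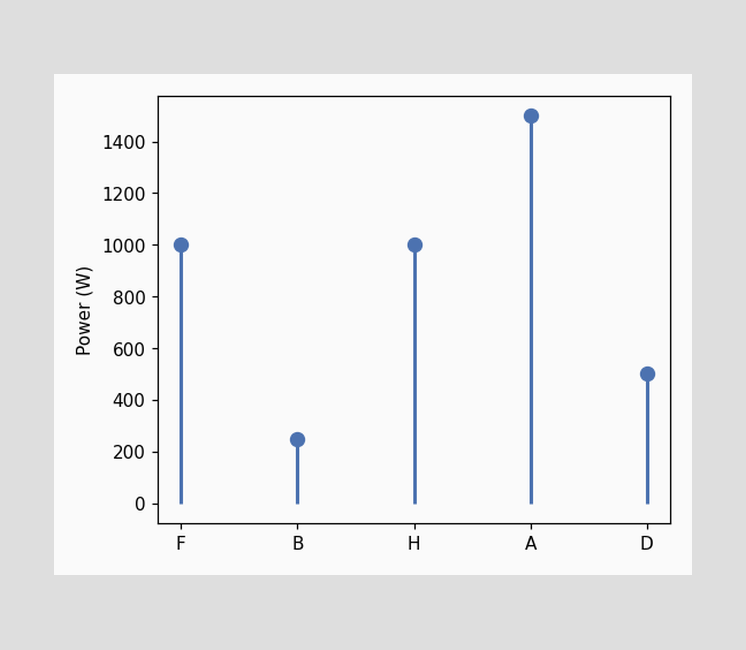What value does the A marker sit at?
The A marker sits at 1500W.

1500W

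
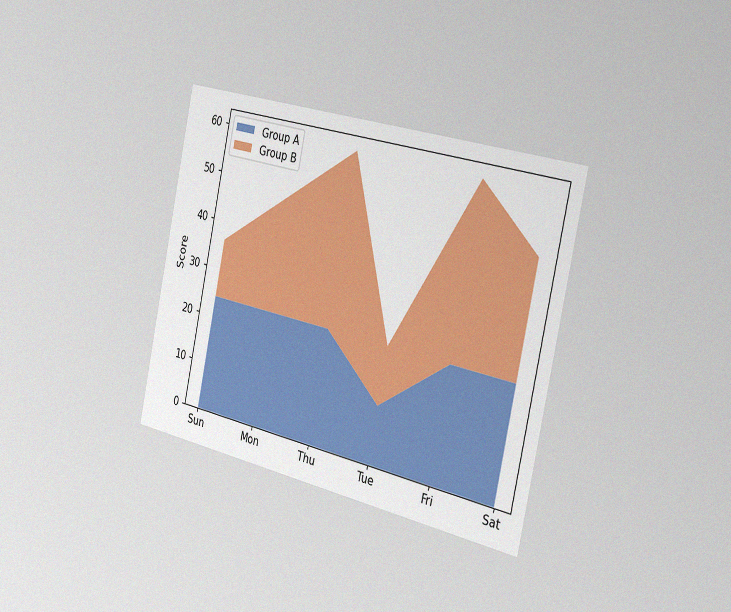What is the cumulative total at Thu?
60

The chart is tilted about 12° clockwise and viewed slightly from the right, with some photo noise. The stacked total at Thu reaches 60.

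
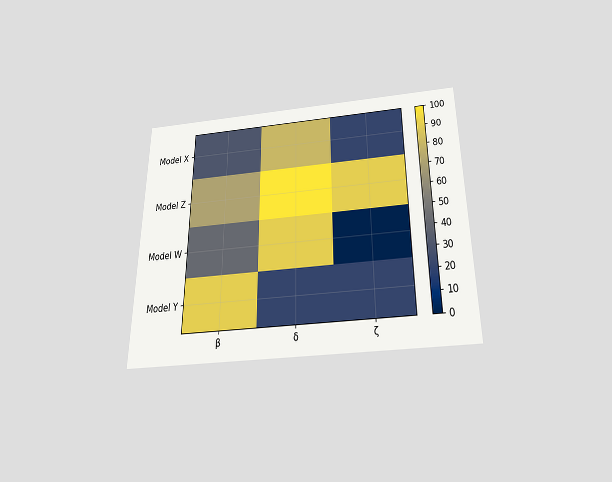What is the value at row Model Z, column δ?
The chart is viewed slightly from below. Matching cell (Model Z, δ) against the colorbar gives 100.

100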